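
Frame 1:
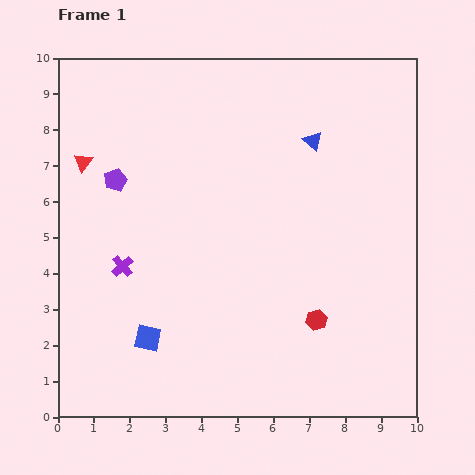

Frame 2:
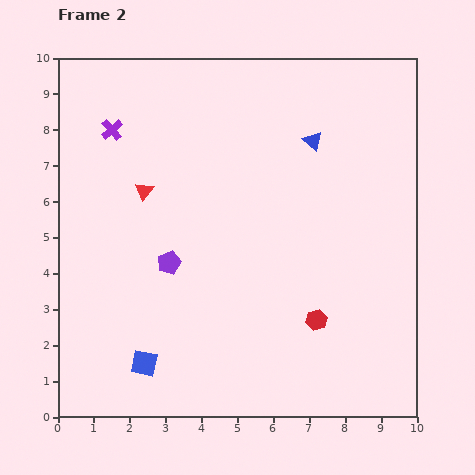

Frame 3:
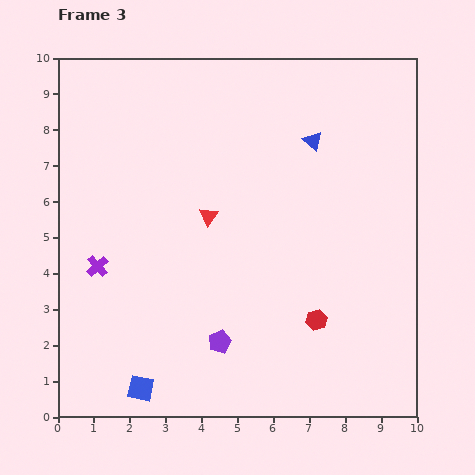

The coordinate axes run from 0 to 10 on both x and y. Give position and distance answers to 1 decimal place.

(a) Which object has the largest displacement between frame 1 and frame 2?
the purple cross

(moved 3.8; next 2.7)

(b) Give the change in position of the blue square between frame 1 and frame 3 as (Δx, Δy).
(-0.2, -1.4)

The blue square was at (2.5, 2.2) in frame 1 and (2.3, 0.8) in frame 3.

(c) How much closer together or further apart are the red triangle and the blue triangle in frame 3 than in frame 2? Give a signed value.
-1.3

Distance in frame 2: 4.9. Distance in frame 3: 3.6.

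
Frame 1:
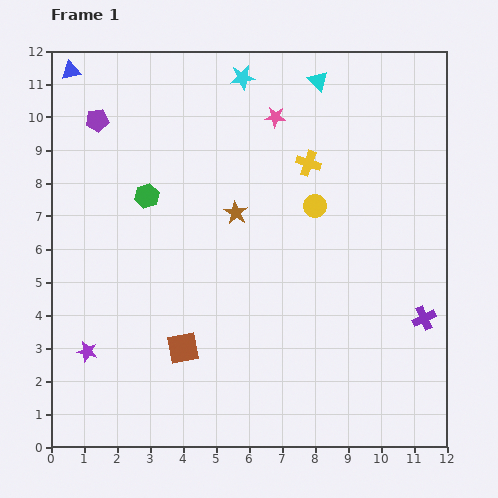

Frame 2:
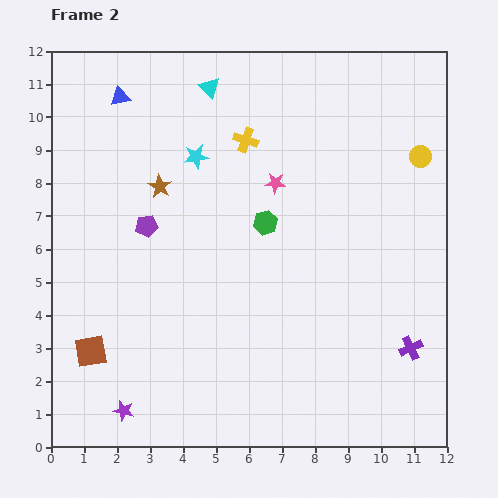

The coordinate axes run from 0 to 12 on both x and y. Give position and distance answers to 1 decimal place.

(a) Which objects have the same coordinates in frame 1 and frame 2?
none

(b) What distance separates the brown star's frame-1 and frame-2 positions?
2.4

The brown star moved from (5.6, 7.1) to (3.3, 7.9), a distance of √(2.3² + 0.8²) ≈ 2.4.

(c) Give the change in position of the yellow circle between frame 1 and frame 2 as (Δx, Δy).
(3.2, 1.5)

The yellow circle was at (8.0, 7.3) in frame 1 and (11.2, 8.8) in frame 2.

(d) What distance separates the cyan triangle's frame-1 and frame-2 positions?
3.3

The cyan triangle moved from (8.1, 11.1) to (4.8, 10.9), a distance of √(3.3² + 0.2²) ≈ 3.3.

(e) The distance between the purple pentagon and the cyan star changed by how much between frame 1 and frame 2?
-2.0

Distance in frame 1: 4.6. Distance in frame 2: 2.6.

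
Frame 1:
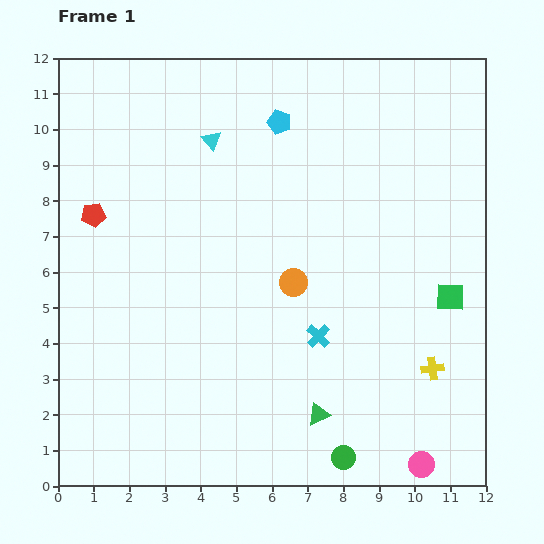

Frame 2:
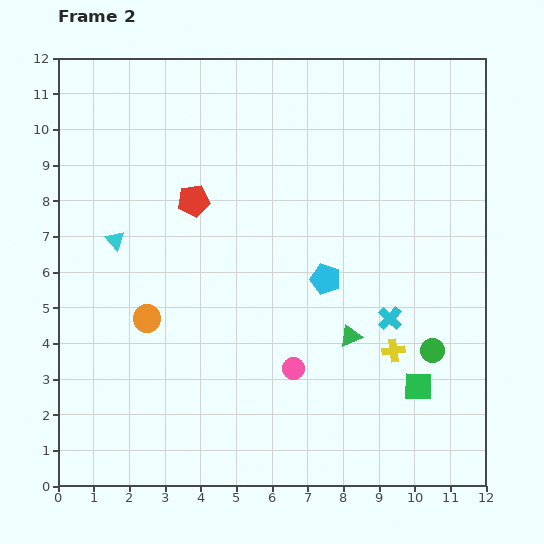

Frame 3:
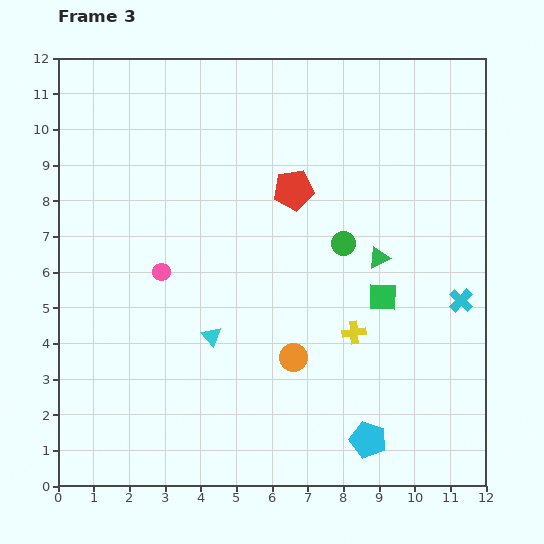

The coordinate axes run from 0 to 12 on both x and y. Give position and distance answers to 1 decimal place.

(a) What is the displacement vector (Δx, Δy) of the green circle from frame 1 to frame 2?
(2.5, 3.0)

The green circle was at (8.0, 0.8) in frame 1 and (10.5, 3.8) in frame 2.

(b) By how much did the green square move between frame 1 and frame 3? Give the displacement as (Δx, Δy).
(-1.9, 0.0)

The green square was at (11.0, 5.3) in frame 1 and (9.1, 5.3) in frame 3.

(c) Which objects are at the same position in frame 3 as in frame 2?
none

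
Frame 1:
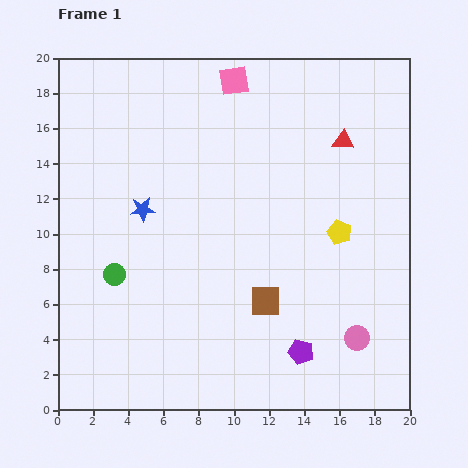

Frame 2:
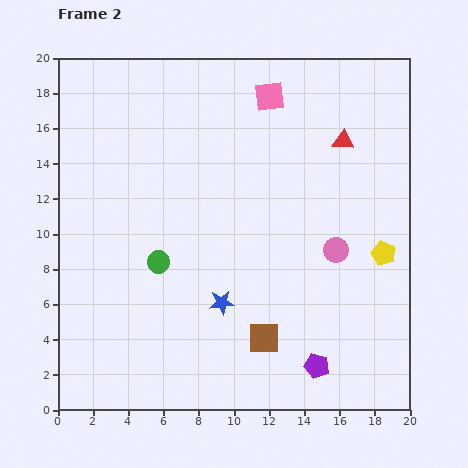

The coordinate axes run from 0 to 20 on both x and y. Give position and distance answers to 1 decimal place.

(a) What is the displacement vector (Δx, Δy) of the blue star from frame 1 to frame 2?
(4.5, -5.3)

The blue star was at (4.8, 11.4) in frame 1 and (9.3, 6.1) in frame 2.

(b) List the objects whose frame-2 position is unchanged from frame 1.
the red triangle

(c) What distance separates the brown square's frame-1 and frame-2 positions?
2.1

The brown square moved from (11.8, 6.2) to (11.7, 4.1), a distance of √(0.1² + 2.1²) ≈ 2.1.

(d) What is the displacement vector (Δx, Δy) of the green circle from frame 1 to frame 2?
(2.5, 0.7)

The green circle was at (3.2, 7.7) in frame 1 and (5.7, 8.4) in frame 2.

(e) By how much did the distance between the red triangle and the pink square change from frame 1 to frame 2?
-2.2

Distance in frame 1: 7.1. Distance in frame 2: 4.9.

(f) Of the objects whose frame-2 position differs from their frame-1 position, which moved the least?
the purple pentagon

(moved 1.2)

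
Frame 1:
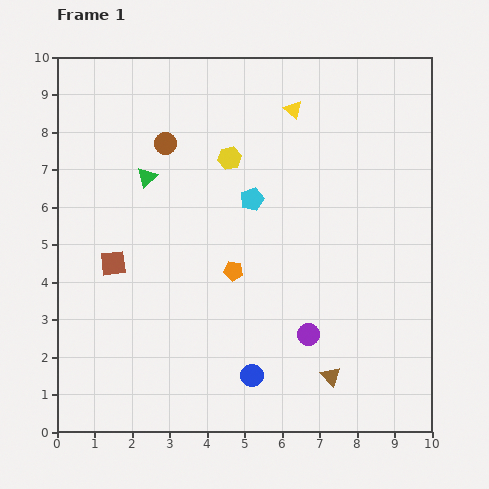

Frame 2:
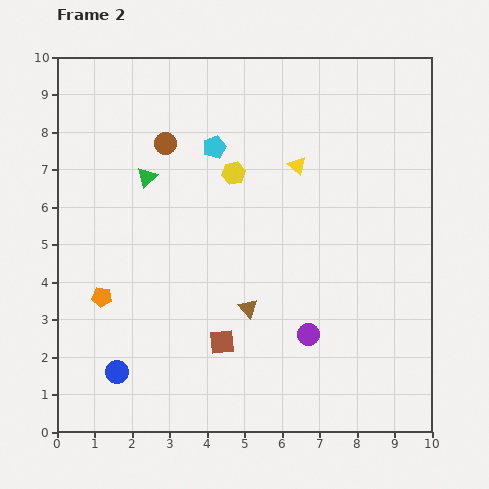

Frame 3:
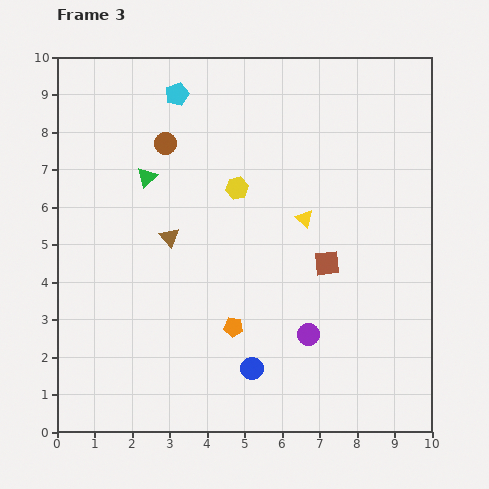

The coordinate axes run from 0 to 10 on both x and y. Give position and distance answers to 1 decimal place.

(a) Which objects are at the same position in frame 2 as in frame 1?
the purple circle, the brown circle, the green triangle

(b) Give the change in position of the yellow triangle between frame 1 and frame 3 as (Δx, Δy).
(0.3, -2.9)

The yellow triangle was at (6.3, 8.6) in frame 1 and (6.6, 5.7) in frame 3.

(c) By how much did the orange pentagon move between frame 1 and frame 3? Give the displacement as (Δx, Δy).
(0.0, -1.5)

The orange pentagon was at (4.7, 4.3) in frame 1 and (4.7, 2.8) in frame 3.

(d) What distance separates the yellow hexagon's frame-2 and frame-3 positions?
0.4

The yellow hexagon moved from (4.7, 6.9) to (4.8, 6.5), a distance of √(0.1² + 0.4²) ≈ 0.4.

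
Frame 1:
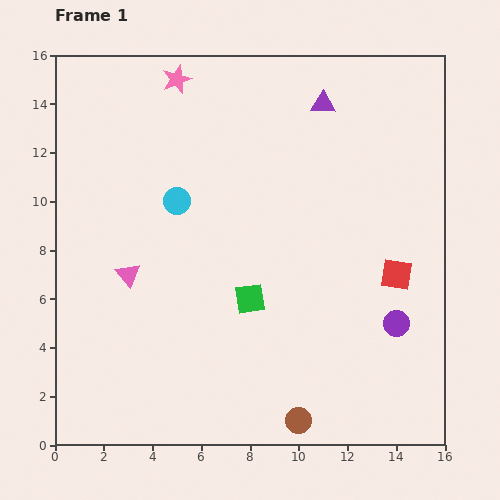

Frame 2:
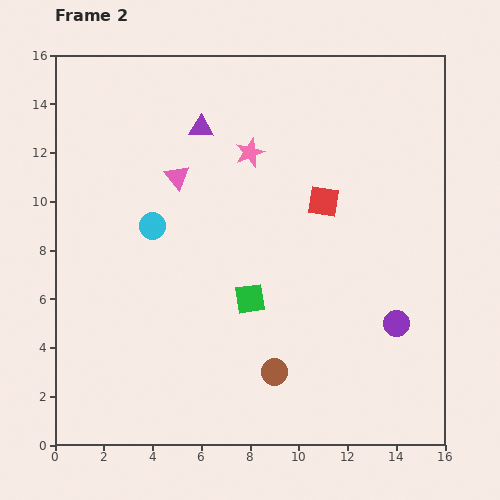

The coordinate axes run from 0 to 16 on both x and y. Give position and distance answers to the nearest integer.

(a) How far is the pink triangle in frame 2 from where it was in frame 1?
4

The pink triangle moved from (3, 7) to (5, 11), a distance of √(2² + 4²) ≈ 4.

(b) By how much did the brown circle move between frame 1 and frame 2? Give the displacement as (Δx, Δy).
(-1, 2)

The brown circle was at (10, 1) in frame 1 and (9, 3) in frame 2.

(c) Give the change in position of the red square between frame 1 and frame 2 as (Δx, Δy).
(-3, 3)

The red square was at (14, 7) in frame 1 and (11, 10) in frame 2.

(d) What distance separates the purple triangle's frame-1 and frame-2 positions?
5

The purple triangle moved from (11, 14) to (6, 13), a distance of √(5² + 1²) ≈ 5.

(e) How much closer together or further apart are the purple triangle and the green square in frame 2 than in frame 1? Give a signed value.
-2

Distance in frame 1: 9. Distance in frame 2: 7.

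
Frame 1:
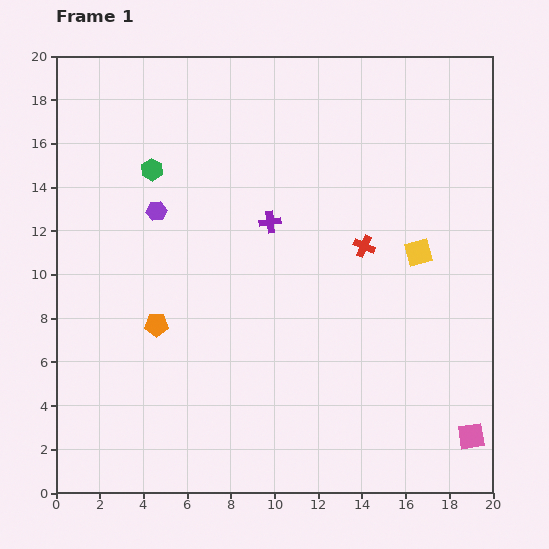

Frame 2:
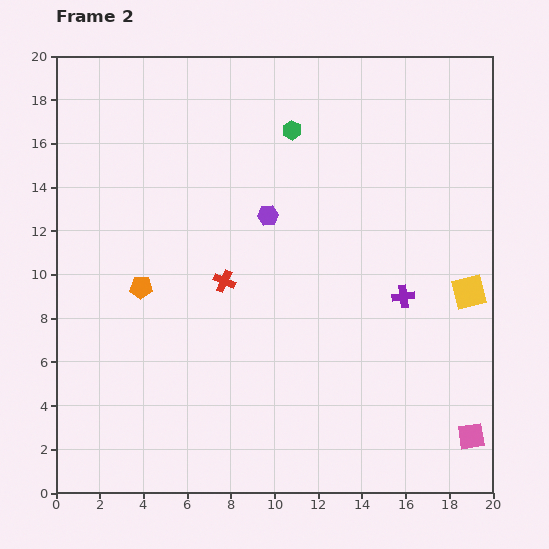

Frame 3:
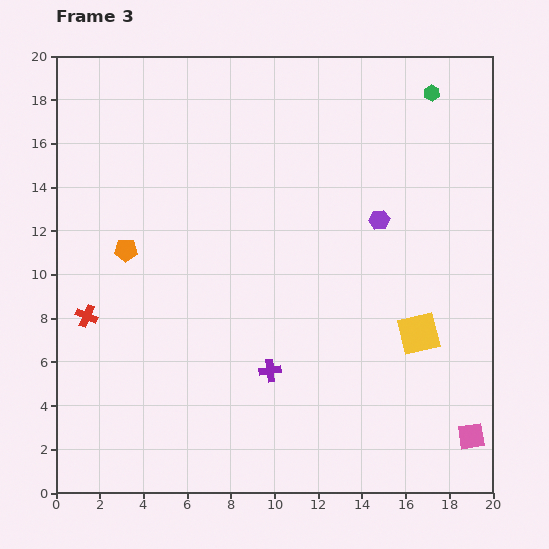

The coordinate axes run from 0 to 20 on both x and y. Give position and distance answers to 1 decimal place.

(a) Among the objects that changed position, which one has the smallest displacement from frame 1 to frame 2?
the orange pentagon

(moved 1.8)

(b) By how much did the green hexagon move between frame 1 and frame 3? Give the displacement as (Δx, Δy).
(12.8, 3.5)

The green hexagon was at (4.4, 14.8) in frame 1 and (17.2, 18.3) in frame 3.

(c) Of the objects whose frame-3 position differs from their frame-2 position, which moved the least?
the orange pentagon

(moved 1.8)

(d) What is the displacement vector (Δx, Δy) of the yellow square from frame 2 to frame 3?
(-2.3, -1.9)

The yellow square was at (18.9, 9.2) in frame 2 and (16.6, 7.3) in frame 3.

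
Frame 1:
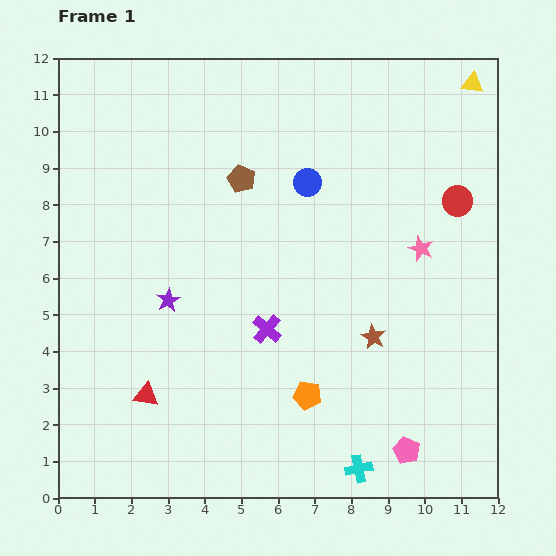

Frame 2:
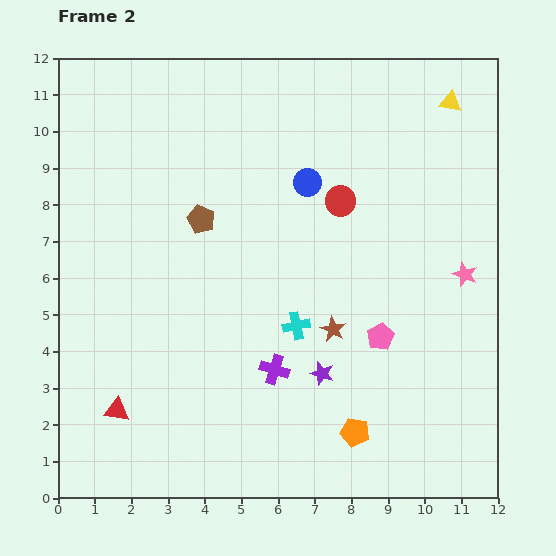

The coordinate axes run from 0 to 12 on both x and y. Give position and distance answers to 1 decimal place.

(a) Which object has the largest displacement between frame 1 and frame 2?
the purple star

(moved 4.7; next 4.3)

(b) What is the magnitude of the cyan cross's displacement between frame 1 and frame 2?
4.3

The cyan cross moved from (8.2, 0.8) to (6.5, 4.7), a distance of √(1.7² + 3.9²) ≈ 4.3.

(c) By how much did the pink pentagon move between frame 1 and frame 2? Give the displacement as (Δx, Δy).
(-0.7, 3.1)

The pink pentagon was at (9.5, 1.3) in frame 1 and (8.8, 4.4) in frame 2.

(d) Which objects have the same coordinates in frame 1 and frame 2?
the blue circle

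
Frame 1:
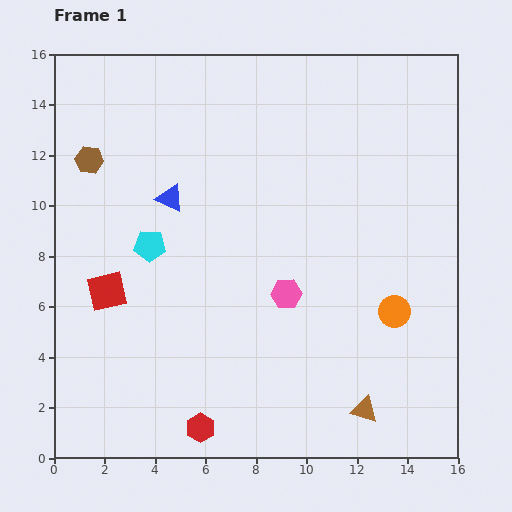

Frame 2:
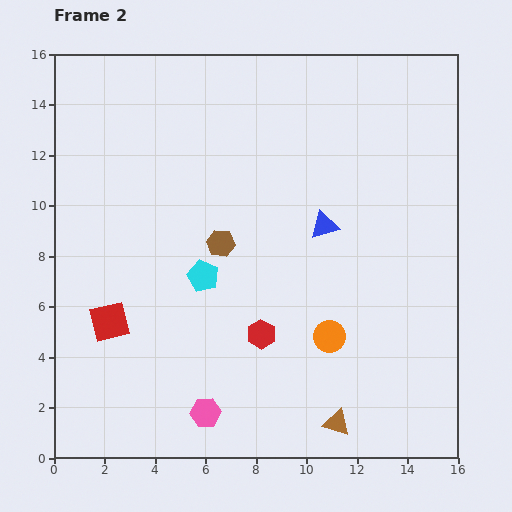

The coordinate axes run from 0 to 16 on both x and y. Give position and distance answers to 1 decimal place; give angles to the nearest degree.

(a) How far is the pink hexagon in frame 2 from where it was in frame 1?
5.7

The pink hexagon moved from (9.2, 6.5) to (6.0, 1.8), a distance of √(3.2² + 4.7²) ≈ 5.7.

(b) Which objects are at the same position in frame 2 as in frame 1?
none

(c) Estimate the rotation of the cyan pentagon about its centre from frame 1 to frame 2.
20° clockwise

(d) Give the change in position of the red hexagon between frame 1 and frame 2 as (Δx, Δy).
(2.4, 3.7)

The red hexagon was at (5.8, 1.2) in frame 1 and (8.2, 4.9) in frame 2.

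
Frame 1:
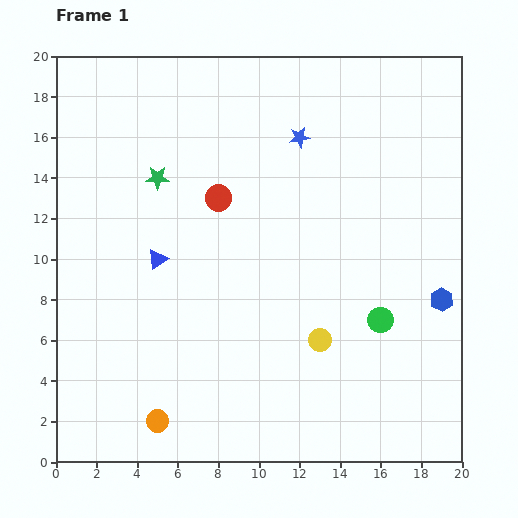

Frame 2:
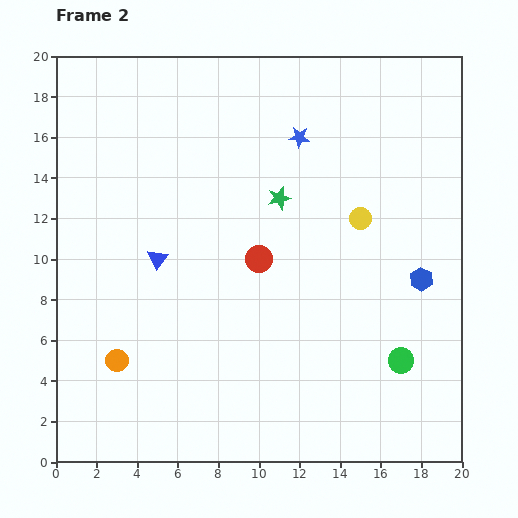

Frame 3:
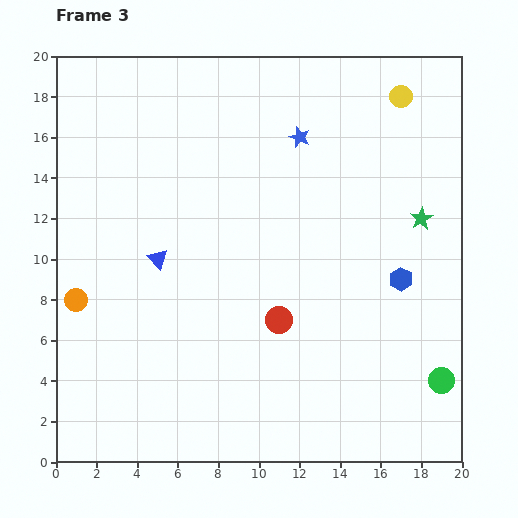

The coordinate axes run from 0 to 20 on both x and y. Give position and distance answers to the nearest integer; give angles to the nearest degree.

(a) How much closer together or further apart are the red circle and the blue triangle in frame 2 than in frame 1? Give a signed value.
+1

Distance in frame 1: 4. Distance in frame 2: 5.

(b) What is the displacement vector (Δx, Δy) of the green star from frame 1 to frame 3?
(13, -2)

The green star was at (5, 14) in frame 1 and (18, 12) in frame 3.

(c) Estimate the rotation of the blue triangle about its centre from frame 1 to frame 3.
41° counter-clockwise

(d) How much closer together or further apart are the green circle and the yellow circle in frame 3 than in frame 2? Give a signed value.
+7

Distance in frame 2: 7. Distance in frame 3: 14.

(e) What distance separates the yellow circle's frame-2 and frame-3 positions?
6

The yellow circle moved from (15, 12) to (17, 18), a distance of √(2² + 6²) ≈ 6.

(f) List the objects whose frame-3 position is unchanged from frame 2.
the blue star, the blue triangle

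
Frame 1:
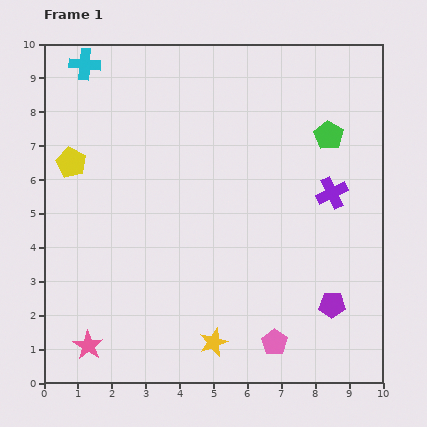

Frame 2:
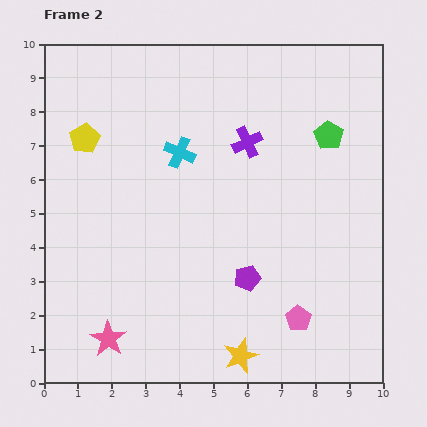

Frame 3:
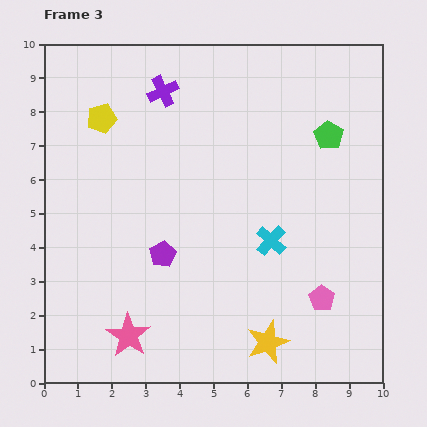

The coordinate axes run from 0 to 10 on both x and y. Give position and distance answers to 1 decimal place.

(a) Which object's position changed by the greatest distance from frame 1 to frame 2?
the cyan cross

(moved 3.8; next 2.9)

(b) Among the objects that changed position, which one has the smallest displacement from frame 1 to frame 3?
the pink star

(moved 1.2)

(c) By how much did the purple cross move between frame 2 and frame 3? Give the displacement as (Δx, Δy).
(-2.5, 1.5)

The purple cross was at (6.0, 7.1) in frame 2 and (3.5, 8.6) in frame 3.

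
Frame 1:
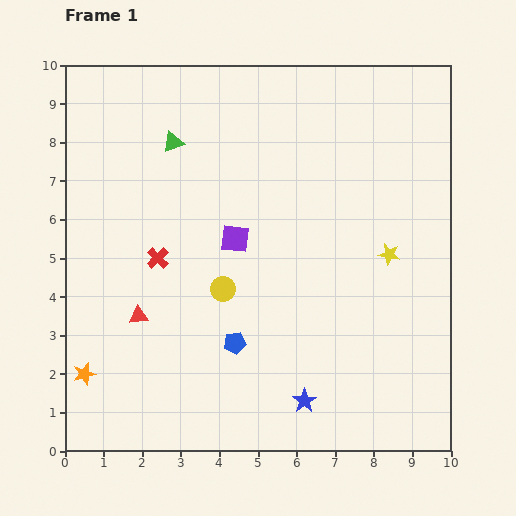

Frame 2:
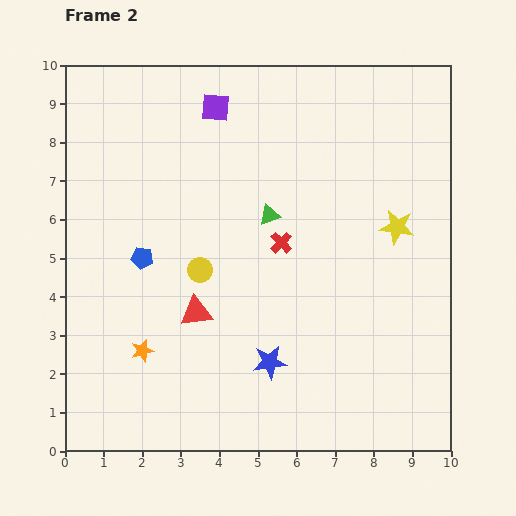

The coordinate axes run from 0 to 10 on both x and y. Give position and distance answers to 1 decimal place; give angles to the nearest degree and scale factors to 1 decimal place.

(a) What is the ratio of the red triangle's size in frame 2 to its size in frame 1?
1.7×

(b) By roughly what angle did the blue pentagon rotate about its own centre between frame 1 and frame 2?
17° clockwise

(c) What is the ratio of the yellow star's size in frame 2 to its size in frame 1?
1.7×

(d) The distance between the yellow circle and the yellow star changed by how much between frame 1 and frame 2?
+0.8

Distance in frame 1: 4.4. Distance in frame 2: 5.2.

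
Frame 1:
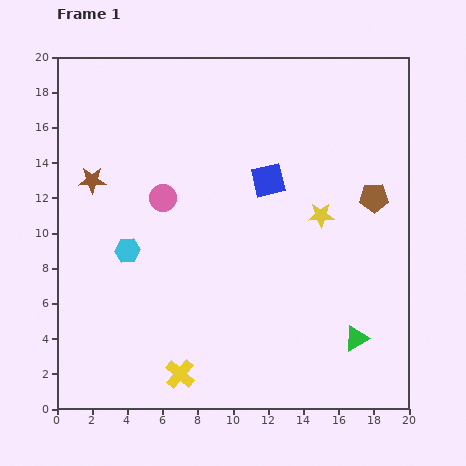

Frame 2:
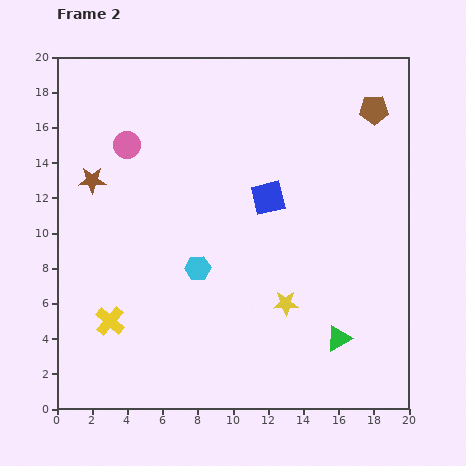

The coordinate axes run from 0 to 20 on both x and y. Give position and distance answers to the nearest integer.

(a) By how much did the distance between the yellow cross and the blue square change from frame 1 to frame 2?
-1

Distance in frame 1: 12. Distance in frame 2: 11.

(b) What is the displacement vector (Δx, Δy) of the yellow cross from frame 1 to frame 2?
(-4, 3)

The yellow cross was at (7, 2) in frame 1 and (3, 5) in frame 2.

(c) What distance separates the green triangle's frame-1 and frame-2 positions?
1

The green triangle moved from (17, 4) to (16, 4), a distance of √(1² + 0²) ≈ 1.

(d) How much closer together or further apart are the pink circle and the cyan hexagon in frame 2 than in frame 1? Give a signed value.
+4

Distance in frame 1: 4. Distance in frame 2: 8.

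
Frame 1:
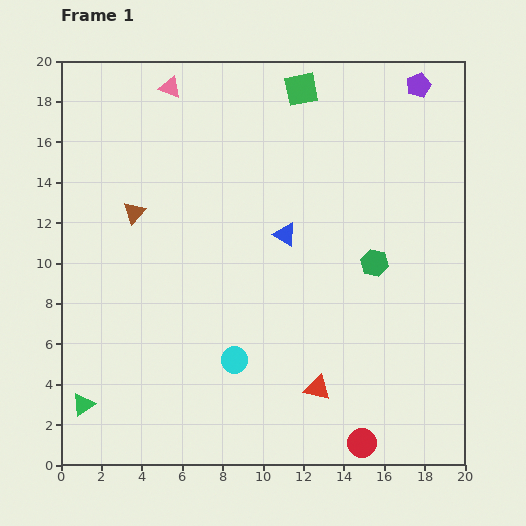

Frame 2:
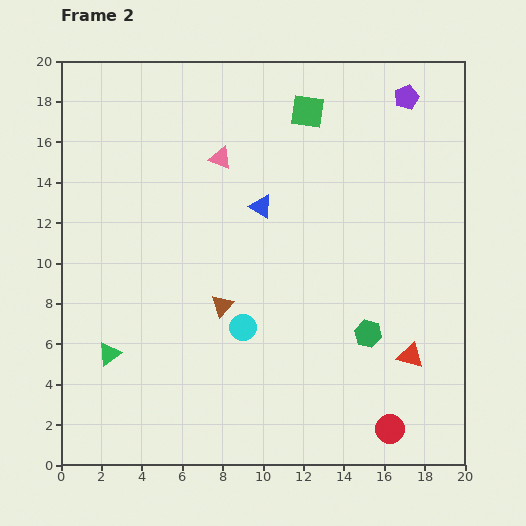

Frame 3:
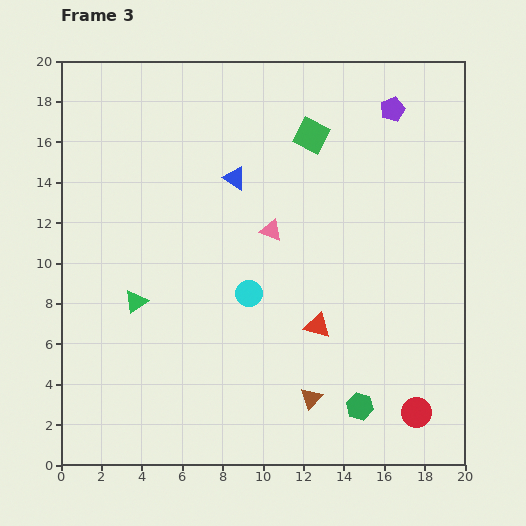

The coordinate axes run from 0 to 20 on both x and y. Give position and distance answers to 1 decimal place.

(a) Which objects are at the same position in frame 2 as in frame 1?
none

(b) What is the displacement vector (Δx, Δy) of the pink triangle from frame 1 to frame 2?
(2.5, -3.5)

The pink triangle was at (5.4, 18.7) in frame 1 and (7.9, 15.2) in frame 2.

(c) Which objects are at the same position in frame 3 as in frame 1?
none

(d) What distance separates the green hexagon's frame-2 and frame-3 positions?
3.6

The green hexagon moved from (15.2, 6.5) to (14.8, 2.9), a distance of √(0.4² + 3.6²) ≈ 3.6.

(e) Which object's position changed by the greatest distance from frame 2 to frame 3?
the brown triangle

(moved 6.4; next 4.8)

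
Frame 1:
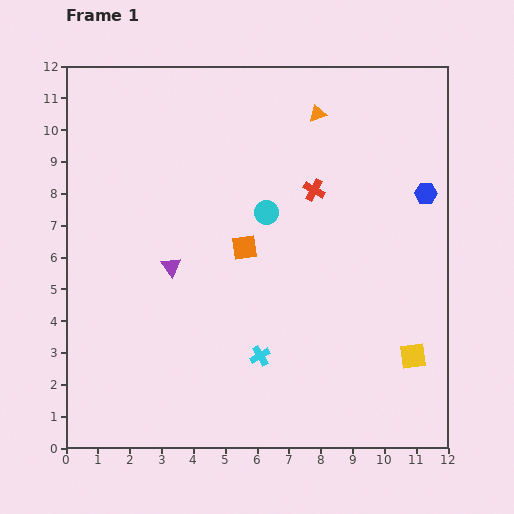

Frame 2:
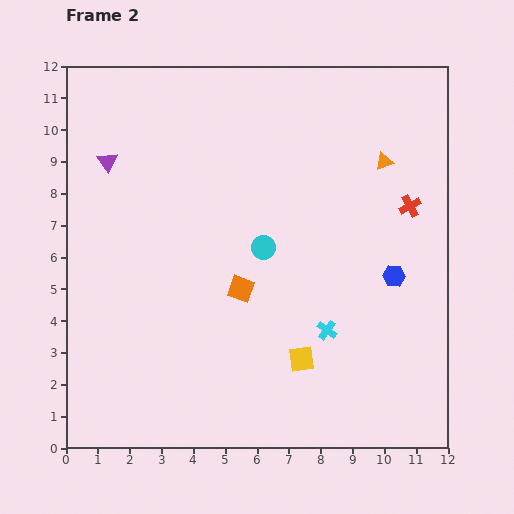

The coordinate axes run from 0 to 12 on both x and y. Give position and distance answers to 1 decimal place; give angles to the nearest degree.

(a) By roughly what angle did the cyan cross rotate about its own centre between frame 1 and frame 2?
22° counter-clockwise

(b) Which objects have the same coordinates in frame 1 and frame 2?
none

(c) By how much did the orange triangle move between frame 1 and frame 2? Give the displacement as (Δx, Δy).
(2.1, -1.5)

The orange triangle was at (7.9, 10.5) in frame 1 and (10.0, 9.0) in frame 2.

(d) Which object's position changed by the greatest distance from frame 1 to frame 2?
the purple triangle

(moved 3.9; next 3.5)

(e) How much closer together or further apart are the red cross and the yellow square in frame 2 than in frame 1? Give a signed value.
-0.2

Distance in frame 1: 6.1. Distance in frame 2: 5.9.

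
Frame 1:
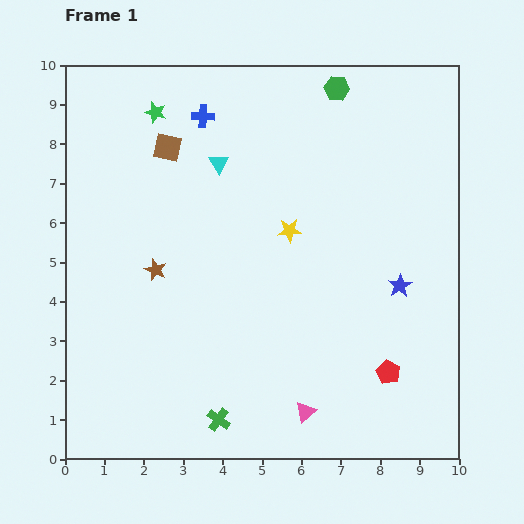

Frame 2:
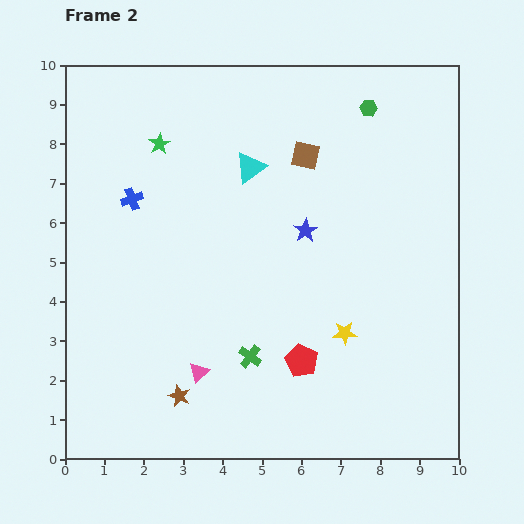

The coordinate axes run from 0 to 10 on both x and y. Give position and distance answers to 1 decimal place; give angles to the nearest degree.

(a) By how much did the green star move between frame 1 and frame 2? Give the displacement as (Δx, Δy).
(0.1, -0.8)

The green star was at (2.3, 8.8) in frame 1 and (2.4, 8.0) in frame 2.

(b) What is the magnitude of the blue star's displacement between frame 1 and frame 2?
2.8

The blue star moved from (8.5, 4.4) to (6.1, 5.8), a distance of √(2.4² + 1.4²) ≈ 2.8.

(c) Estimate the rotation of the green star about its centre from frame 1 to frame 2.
26° clockwise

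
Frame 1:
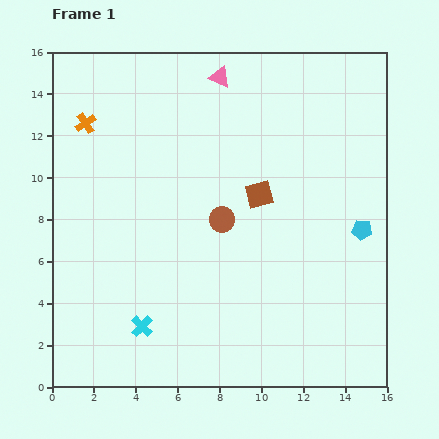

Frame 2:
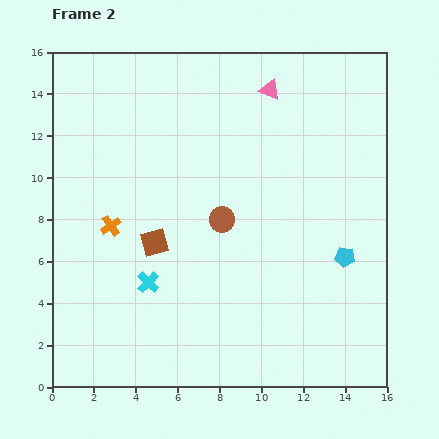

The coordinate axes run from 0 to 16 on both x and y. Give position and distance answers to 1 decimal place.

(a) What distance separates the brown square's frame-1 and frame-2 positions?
5.5

The brown square moved from (9.9, 9.2) to (4.9, 6.9), a distance of √(5.0² + 2.3²) ≈ 5.5.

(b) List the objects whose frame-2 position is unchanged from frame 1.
the brown circle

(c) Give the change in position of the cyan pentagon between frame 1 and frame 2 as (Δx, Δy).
(-0.8, -1.3)

The cyan pentagon was at (14.8, 7.5) in frame 1 and (14.0, 6.2) in frame 2.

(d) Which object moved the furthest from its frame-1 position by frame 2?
the brown square

(moved 5.5; next 5.0)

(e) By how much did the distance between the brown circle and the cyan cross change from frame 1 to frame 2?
-1.8

Distance in frame 1: 6.4. Distance in frame 2: 4.6.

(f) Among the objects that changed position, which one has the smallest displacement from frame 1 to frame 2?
the cyan pentagon

(moved 1.5)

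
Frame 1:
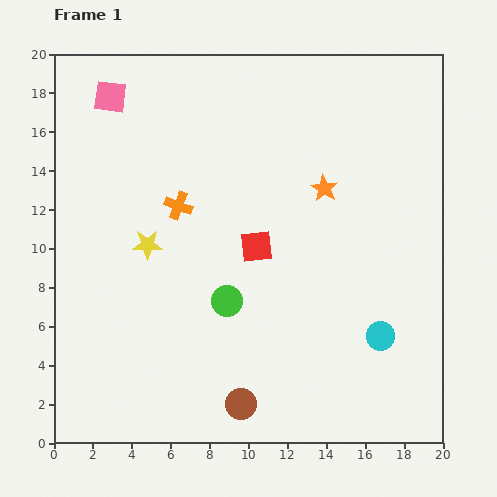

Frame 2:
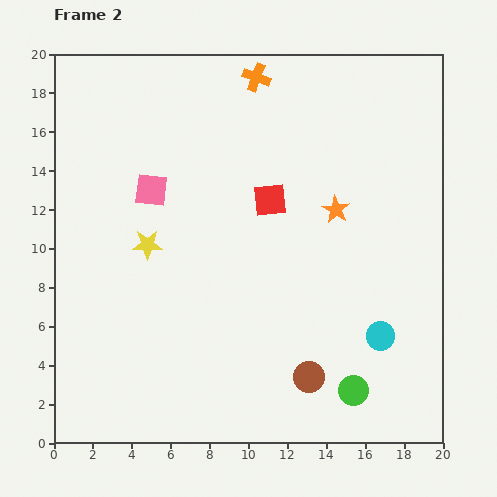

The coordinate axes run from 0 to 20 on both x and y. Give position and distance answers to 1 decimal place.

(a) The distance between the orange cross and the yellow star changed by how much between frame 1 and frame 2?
+7.7

Distance in frame 1: 2.6. Distance in frame 2: 10.3.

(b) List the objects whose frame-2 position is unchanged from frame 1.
the cyan circle, the yellow star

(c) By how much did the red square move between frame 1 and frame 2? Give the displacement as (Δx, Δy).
(0.7, 2.4)

The red square was at (10.4, 10.1) in frame 1 and (11.1, 12.5) in frame 2.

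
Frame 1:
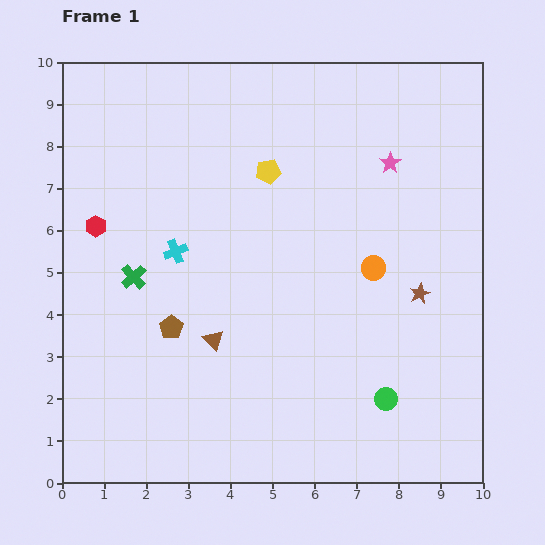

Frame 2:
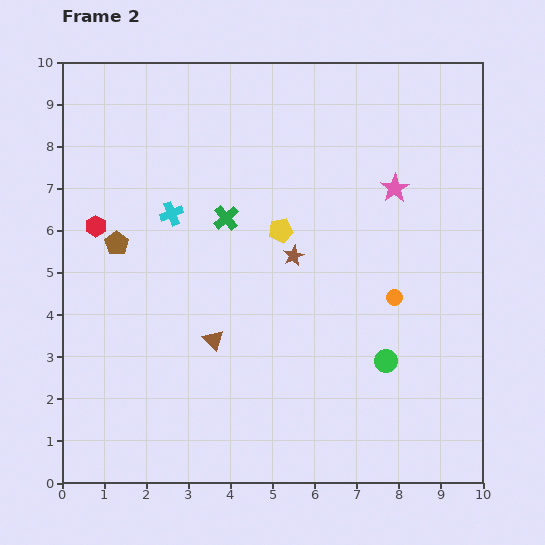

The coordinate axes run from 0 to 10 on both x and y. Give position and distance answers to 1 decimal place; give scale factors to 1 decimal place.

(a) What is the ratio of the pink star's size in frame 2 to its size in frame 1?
1.3×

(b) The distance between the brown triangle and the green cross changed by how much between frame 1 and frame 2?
+0.5

Distance in frame 1: 2.4. Distance in frame 2: 2.9.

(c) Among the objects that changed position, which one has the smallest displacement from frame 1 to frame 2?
the pink star

(moved 0.6)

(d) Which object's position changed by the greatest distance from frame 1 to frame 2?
the brown star

(moved 3.1; next 2.6)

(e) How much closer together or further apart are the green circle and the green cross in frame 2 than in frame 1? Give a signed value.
-1.6

Distance in frame 1: 6.7. Distance in frame 2: 5.1.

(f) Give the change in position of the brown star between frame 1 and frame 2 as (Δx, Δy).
(-3.0, 0.9)

The brown star was at (8.5, 4.5) in frame 1 and (5.5, 5.4) in frame 2.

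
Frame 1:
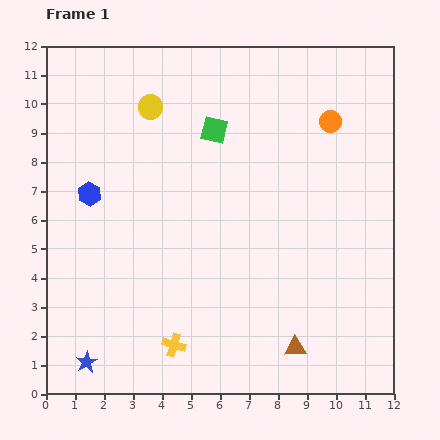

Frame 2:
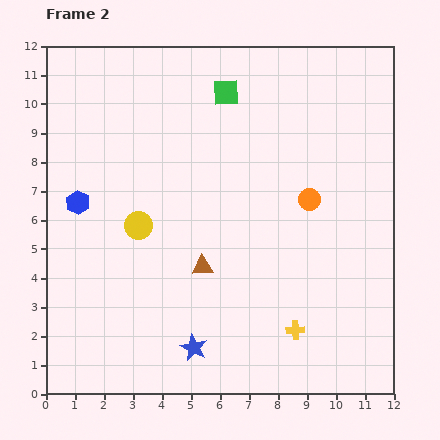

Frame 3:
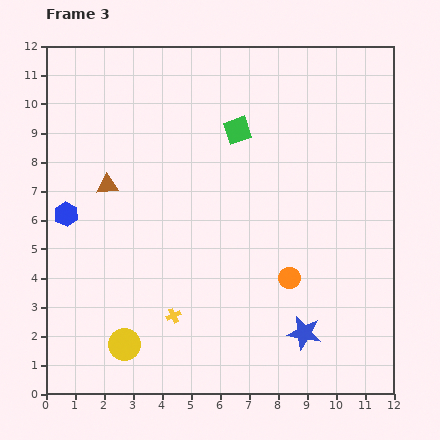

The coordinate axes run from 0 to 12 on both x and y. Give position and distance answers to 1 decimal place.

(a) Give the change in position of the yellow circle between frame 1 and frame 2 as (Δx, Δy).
(-0.4, -4.1)

The yellow circle was at (3.6, 9.9) in frame 1 and (3.2, 5.8) in frame 2.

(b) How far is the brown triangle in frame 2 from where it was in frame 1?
4.3

The brown triangle moved from (8.6, 1.6) to (5.4, 4.4), a distance of √(3.2² + 2.8²) ≈ 4.3.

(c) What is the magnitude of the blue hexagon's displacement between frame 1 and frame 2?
0.5

The blue hexagon moved from (1.5, 6.9) to (1.1, 6.6), a distance of √(0.4² + 0.3²) ≈ 0.5.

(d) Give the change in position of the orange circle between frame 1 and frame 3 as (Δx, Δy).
(-1.4, -5.4)

The orange circle was at (9.8, 9.4) in frame 1 and (8.4, 4.0) in frame 3.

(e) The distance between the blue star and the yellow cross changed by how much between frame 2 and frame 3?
+0.9

Distance in frame 2: 3.6. Distance in frame 3: 4.5.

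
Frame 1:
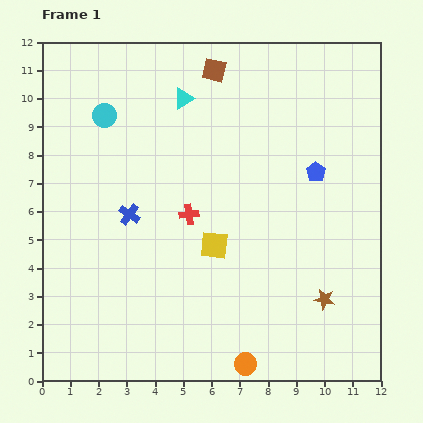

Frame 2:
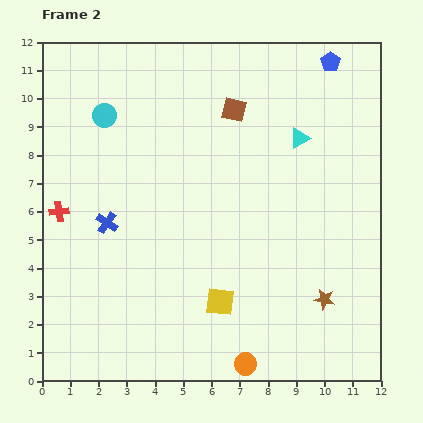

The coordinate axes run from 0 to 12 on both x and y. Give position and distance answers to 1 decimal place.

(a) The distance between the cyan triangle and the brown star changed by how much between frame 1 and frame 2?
-2.9

Distance in frame 1: 8.7. Distance in frame 2: 5.8.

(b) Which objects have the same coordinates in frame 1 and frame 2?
the cyan circle, the orange circle, the brown star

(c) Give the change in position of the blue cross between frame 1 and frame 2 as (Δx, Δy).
(-0.8, -0.3)

The blue cross was at (3.1, 5.9) in frame 1 and (2.3, 5.6) in frame 2.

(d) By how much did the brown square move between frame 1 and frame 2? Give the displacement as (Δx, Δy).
(0.7, -1.4)

The brown square was at (6.1, 11.0) in frame 1 and (6.8, 9.6) in frame 2.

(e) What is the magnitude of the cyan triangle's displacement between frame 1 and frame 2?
4.3

The cyan triangle moved from (5.0, 10.0) to (9.1, 8.6), a distance of √(4.1² + 1.4²) ≈ 4.3.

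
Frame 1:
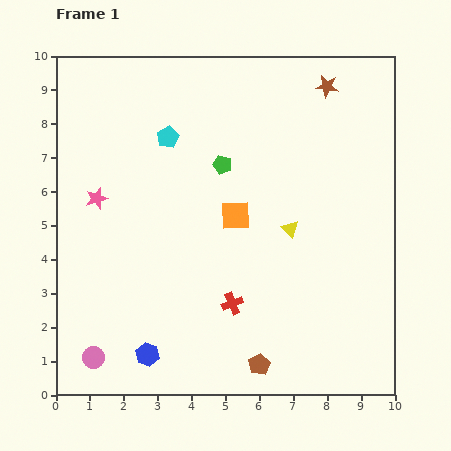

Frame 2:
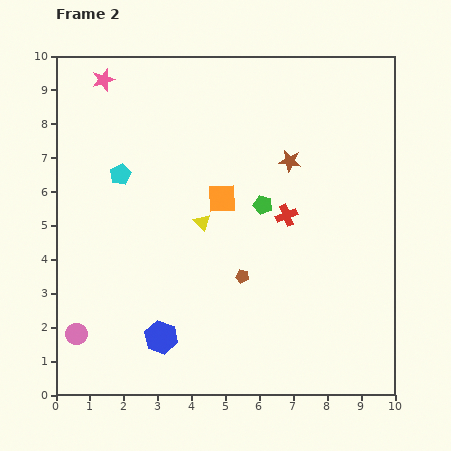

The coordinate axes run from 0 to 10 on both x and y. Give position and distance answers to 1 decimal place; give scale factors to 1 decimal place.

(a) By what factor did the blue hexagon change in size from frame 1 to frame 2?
1.4×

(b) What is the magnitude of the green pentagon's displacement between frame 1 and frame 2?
1.7

The green pentagon moved from (4.9, 6.8) to (6.1, 5.6), a distance of √(1.2² + 1.2²) ≈ 1.7.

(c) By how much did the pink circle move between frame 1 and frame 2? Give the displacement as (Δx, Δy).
(-0.5, 0.7)

The pink circle was at (1.1, 1.1) in frame 1 and (0.6, 1.8) in frame 2.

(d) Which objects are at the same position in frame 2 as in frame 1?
none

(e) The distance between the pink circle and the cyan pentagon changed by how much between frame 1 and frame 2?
-2.0

Distance in frame 1: 6.9. Distance in frame 2: 4.9.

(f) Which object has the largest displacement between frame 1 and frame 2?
the pink star

(moved 3.5; next 3.1)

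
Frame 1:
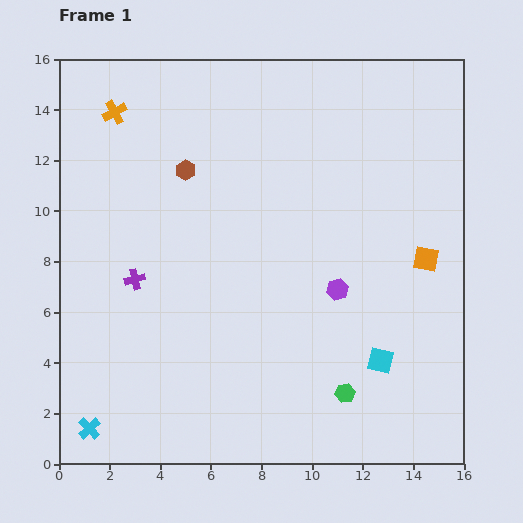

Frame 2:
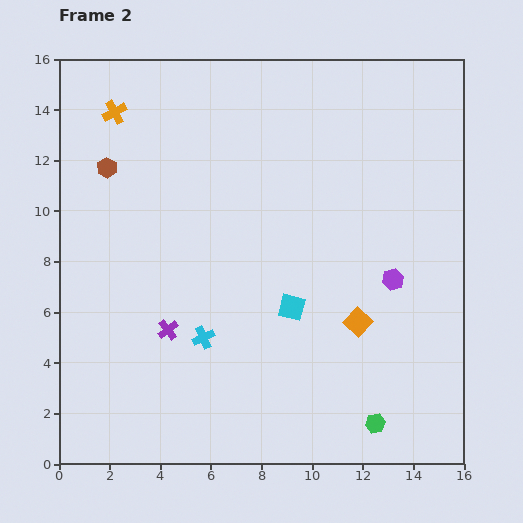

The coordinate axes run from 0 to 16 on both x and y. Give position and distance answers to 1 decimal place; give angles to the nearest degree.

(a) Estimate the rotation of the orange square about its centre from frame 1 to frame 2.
32° clockwise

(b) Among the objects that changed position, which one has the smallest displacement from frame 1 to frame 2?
the green hexagon

(moved 1.7)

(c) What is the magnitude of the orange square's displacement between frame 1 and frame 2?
3.7

The orange square moved from (14.5, 8.1) to (11.8, 5.6), a distance of √(2.7² + 2.5²) ≈ 3.7.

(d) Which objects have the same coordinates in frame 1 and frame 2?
the orange cross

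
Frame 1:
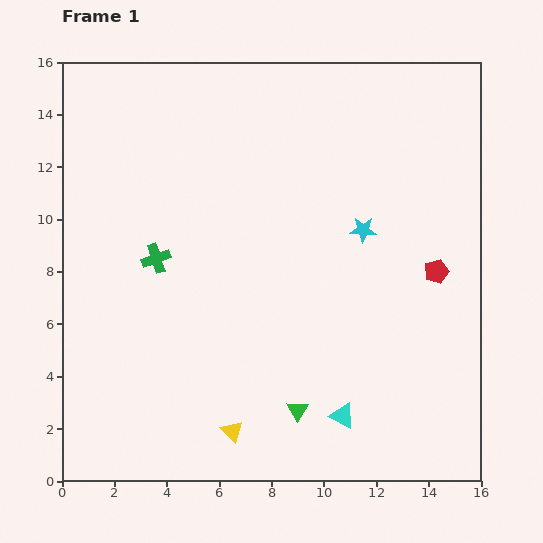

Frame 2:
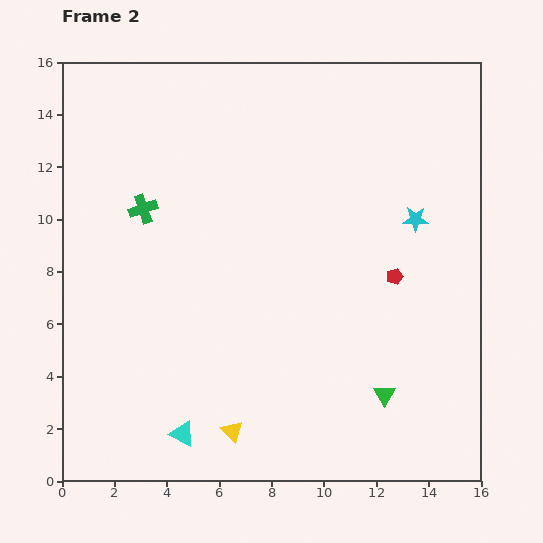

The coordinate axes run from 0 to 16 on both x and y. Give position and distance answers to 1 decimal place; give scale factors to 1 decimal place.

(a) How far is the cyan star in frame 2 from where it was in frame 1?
2.0

The cyan star moved from (11.5, 9.6) to (13.5, 10.0), a distance of √(2.0² + 0.4²) ≈ 2.0.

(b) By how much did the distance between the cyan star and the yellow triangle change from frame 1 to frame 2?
+1.5

Distance in frame 1: 9.2. Distance in frame 2: 10.7.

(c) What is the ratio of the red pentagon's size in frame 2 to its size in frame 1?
0.7×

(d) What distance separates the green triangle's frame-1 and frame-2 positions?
3.4

The green triangle moved from (9.0, 2.7) to (12.3, 3.3), a distance of √(3.3² + 0.6²) ≈ 3.4.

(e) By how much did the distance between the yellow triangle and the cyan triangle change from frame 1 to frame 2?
-2.3

Distance in frame 1: 4.2. Distance in frame 2: 1.9.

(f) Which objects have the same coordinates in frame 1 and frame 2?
the yellow triangle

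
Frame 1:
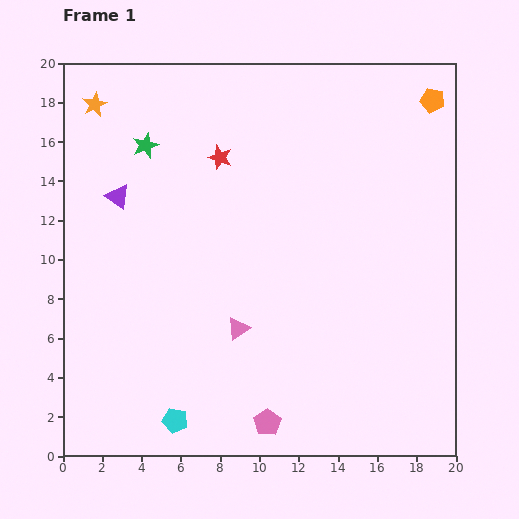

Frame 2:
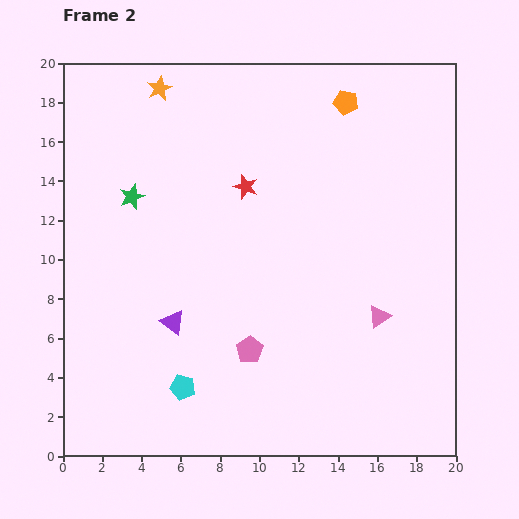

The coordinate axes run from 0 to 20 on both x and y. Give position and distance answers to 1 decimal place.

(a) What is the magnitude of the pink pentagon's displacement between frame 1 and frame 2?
3.8

The pink pentagon moved from (10.4, 1.7) to (9.5, 5.4), a distance of √(0.9² + 3.7²) ≈ 3.8.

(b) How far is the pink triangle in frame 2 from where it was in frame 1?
7.2

The pink triangle moved from (8.9, 6.5) to (16.1, 7.1), a distance of √(7.2² + 0.6²) ≈ 7.2.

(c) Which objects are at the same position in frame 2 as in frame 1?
none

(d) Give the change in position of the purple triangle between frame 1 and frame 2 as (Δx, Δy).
(2.8, -6.4)

The purple triangle was at (2.8, 13.2) in frame 1 and (5.6, 6.8) in frame 2.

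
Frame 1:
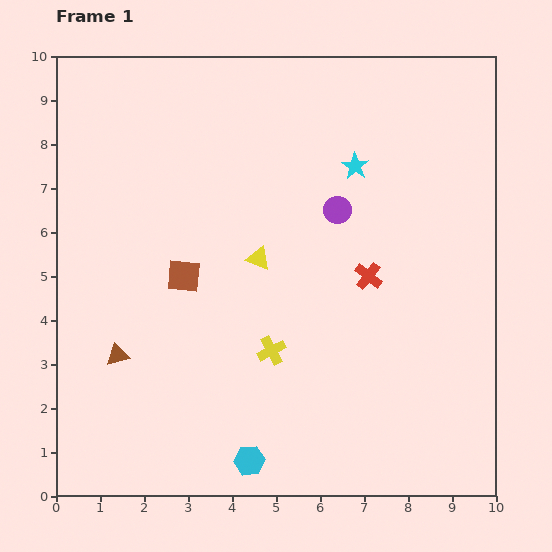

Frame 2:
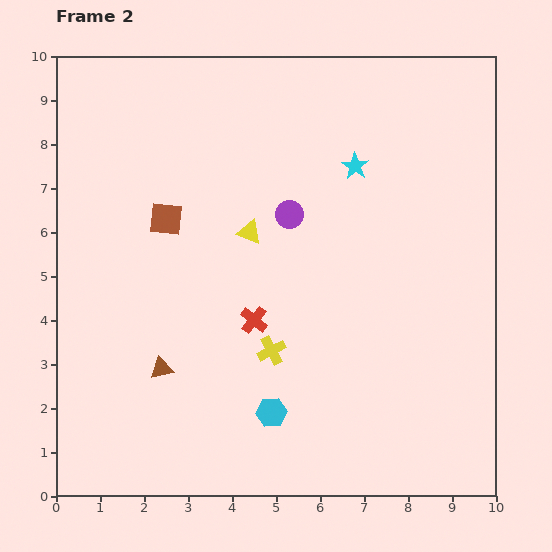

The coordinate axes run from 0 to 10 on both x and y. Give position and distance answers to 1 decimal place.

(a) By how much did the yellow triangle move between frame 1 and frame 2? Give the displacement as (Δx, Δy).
(-0.2, 0.6)

The yellow triangle was at (4.6, 5.4) in frame 1 and (4.4, 6.0) in frame 2.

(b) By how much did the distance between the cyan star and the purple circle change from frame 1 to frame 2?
+0.8

Distance in frame 1: 1.1. Distance in frame 2: 1.9.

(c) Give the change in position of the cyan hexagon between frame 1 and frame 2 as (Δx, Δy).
(0.5, 1.1)

The cyan hexagon was at (4.4, 0.8) in frame 1 and (4.9, 1.9) in frame 2.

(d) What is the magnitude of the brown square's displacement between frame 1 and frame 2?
1.4

The brown square moved from (2.9, 5.0) to (2.5, 6.3), a distance of √(0.4² + 1.3²) ≈ 1.4.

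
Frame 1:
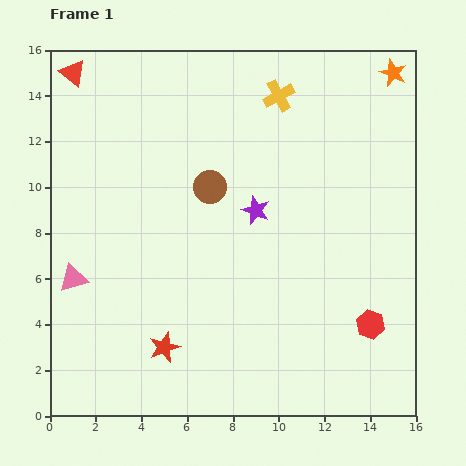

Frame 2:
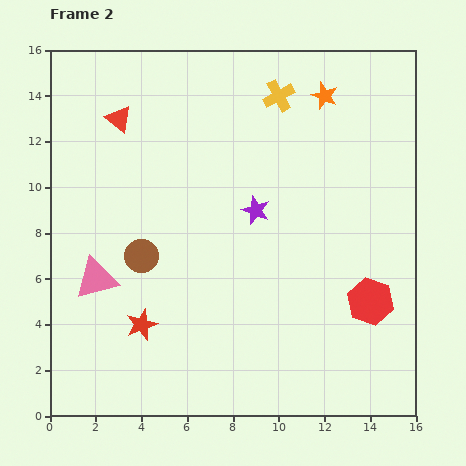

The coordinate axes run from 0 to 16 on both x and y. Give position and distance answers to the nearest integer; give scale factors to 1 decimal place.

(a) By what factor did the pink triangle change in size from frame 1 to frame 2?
1.5×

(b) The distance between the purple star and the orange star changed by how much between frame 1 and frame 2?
-2

Distance in frame 1: 8. Distance in frame 2: 6.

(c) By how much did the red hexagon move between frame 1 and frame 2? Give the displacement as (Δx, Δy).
(0, 1)

The red hexagon was at (14, 4) in frame 1 and (14, 5) in frame 2.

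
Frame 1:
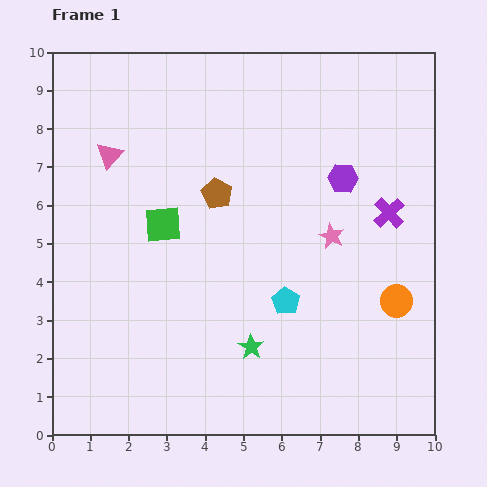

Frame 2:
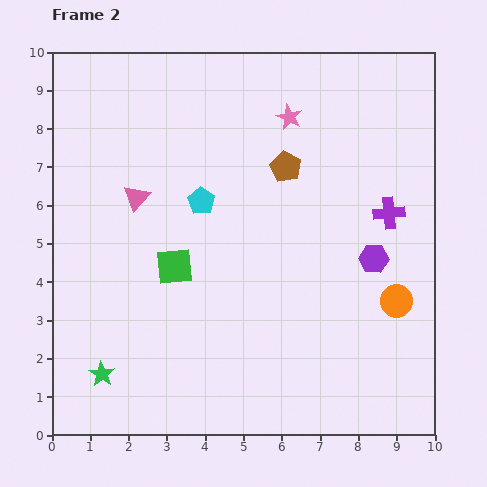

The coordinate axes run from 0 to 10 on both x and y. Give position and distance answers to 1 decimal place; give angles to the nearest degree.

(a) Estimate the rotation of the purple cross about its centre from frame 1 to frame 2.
37° clockwise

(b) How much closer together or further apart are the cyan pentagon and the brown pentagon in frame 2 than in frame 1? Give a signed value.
-0.9

Distance in frame 1: 3.3. Distance in frame 2: 2.4.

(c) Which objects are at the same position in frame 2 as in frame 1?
the purple cross, the orange circle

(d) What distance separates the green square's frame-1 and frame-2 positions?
1.1

The green square moved from (2.9, 5.5) to (3.2, 4.4), a distance of √(0.3² + 1.1²) ≈ 1.1.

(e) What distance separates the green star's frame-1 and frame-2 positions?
4.0

The green star moved from (5.2, 2.3) to (1.3, 1.6), a distance of √(3.9² + 0.7²) ≈ 4.0.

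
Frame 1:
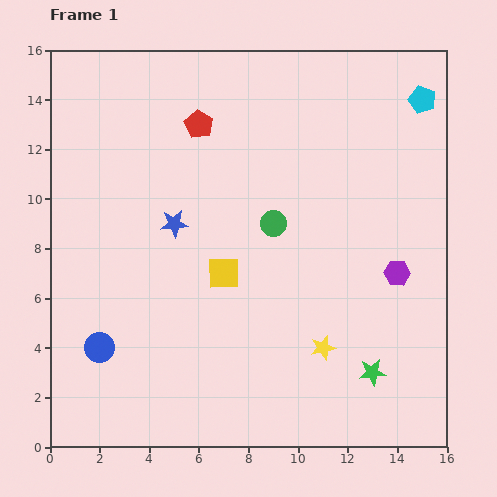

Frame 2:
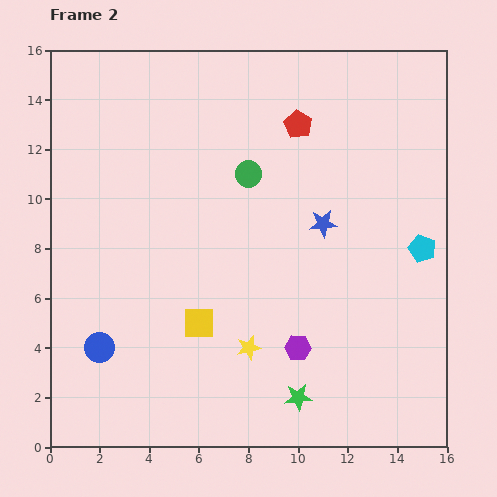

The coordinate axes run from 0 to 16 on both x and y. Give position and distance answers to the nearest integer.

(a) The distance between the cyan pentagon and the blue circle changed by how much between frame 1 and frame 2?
-2

Distance in frame 1: 16. Distance in frame 2: 14.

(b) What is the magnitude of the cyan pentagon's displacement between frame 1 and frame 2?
6

The cyan pentagon moved from (15, 14) to (15, 8), a distance of √(0² + 6²) ≈ 6.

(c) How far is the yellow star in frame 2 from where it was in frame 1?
3

The yellow star moved from (11, 4) to (8, 4), a distance of √(3² + 0²) ≈ 3.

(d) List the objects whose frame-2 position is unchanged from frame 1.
the blue circle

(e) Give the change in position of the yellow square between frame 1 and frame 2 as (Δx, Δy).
(-1, -2)

The yellow square was at (7, 7) in frame 1 and (6, 5) in frame 2.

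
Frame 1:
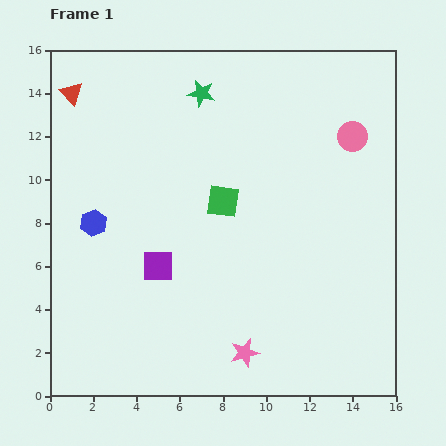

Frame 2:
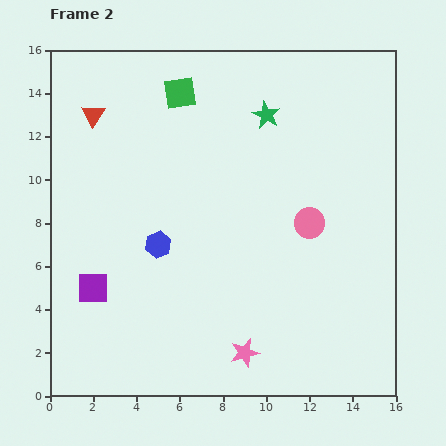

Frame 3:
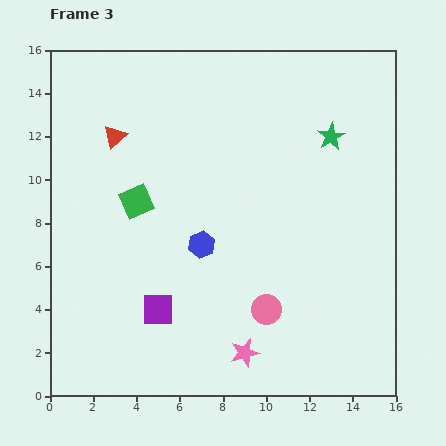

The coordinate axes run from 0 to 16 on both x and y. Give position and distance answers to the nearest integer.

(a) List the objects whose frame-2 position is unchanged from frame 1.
the pink star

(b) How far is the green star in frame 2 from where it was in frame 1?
3

The green star moved from (7, 14) to (10, 13), a distance of √(3² + 1²) ≈ 3.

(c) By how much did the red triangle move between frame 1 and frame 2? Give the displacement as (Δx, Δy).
(1, -1)

The red triangle was at (1, 14) in frame 1 and (2, 13) in frame 2.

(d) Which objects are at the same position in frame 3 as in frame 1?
the pink star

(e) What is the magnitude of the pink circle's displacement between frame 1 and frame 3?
9

The pink circle moved from (14, 12) to (10, 4), a distance of √(4² + 8²) ≈ 9.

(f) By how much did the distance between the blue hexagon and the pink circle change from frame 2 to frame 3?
-3

Distance in frame 2: 7. Distance in frame 3: 4.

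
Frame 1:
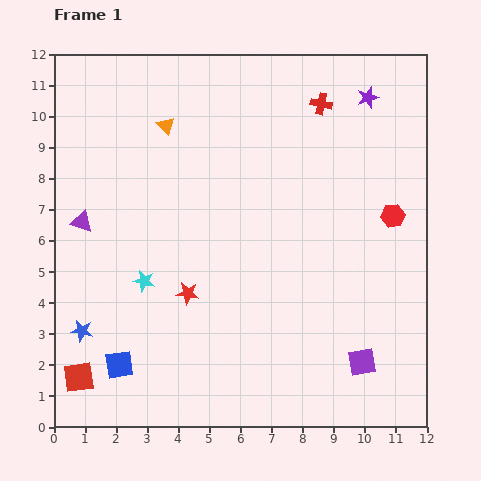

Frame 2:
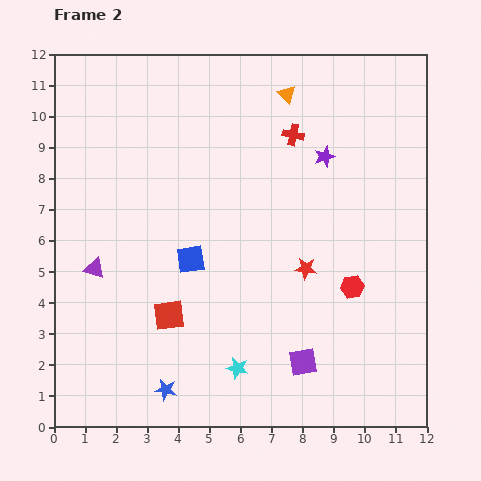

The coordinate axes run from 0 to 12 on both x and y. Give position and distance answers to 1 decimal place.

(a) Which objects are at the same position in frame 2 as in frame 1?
none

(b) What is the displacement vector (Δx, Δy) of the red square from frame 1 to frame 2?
(2.9, 2.0)

The red square was at (0.8, 1.6) in frame 1 and (3.7, 3.6) in frame 2.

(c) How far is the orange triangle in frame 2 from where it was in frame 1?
4.0

The orange triangle moved from (3.6, 9.7) to (7.5, 10.7), a distance of √(3.9² + 1.0²) ≈ 4.0.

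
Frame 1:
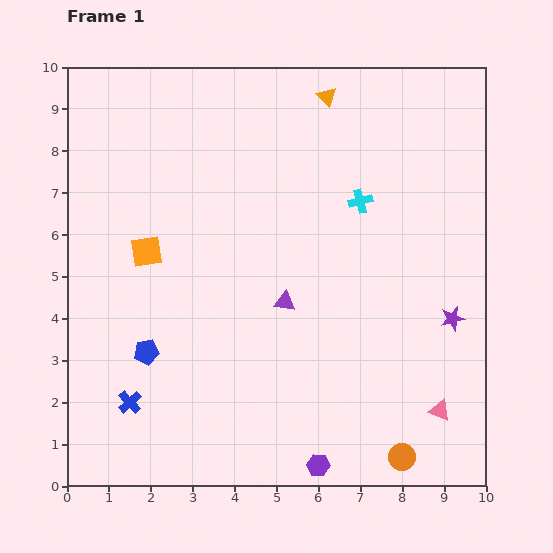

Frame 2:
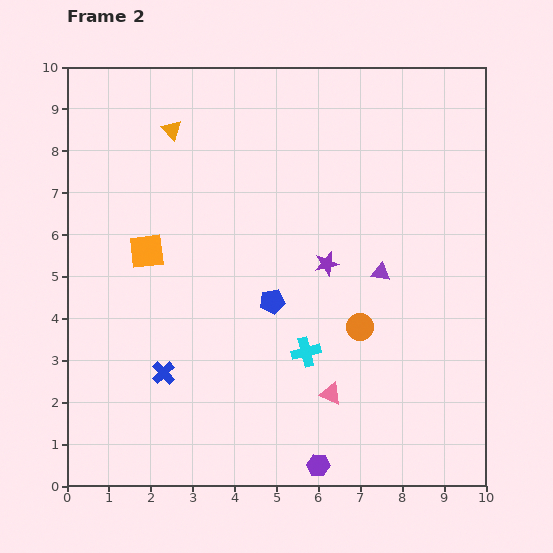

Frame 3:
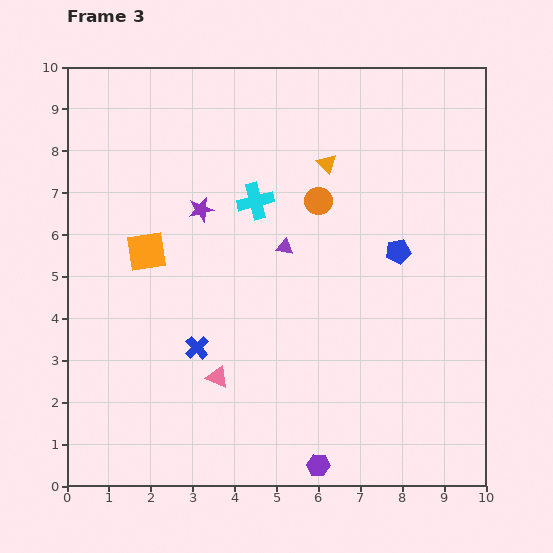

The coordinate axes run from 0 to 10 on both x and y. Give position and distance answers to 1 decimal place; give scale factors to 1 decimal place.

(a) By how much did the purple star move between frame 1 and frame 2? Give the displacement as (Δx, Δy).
(-3.0, 1.3)

The purple star was at (9.2, 4.0) in frame 1 and (6.2, 5.3) in frame 2.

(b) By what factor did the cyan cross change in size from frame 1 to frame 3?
1.5×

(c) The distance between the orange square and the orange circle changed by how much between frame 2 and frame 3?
-1.1

Distance in frame 2: 5.4. Distance in frame 3: 4.3.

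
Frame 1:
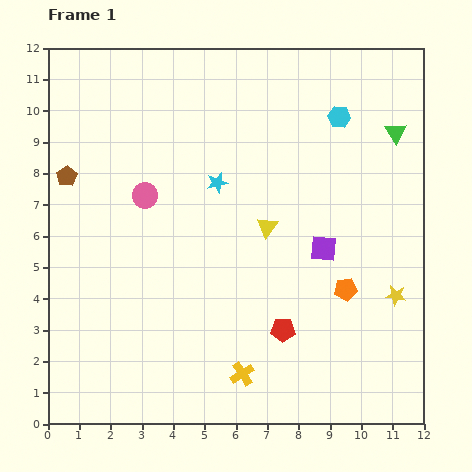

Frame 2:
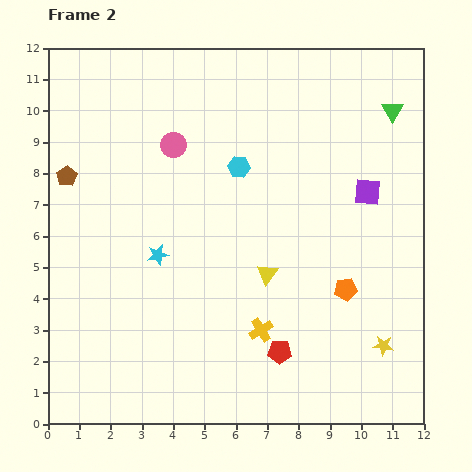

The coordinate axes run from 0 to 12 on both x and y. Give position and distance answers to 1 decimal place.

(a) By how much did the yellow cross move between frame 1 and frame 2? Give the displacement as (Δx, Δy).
(0.6, 1.4)

The yellow cross was at (6.2, 1.6) in frame 1 and (6.8, 3.0) in frame 2.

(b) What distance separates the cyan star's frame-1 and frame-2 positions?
3.0

The cyan star moved from (5.4, 7.7) to (3.5, 5.4), a distance of √(1.9² + 2.3²) ≈ 3.0.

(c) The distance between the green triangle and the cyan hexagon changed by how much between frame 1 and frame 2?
+3.3

Distance in frame 1: 1.9. Distance in frame 2: 5.2.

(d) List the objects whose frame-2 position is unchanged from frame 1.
the brown pentagon, the orange pentagon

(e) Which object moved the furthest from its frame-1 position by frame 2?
the cyan hexagon

(moved 3.6; next 3.0)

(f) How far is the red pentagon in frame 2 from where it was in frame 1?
0.7

The red pentagon moved from (7.5, 3.0) to (7.4, 2.3), a distance of √(0.1² + 0.7²) ≈ 0.7.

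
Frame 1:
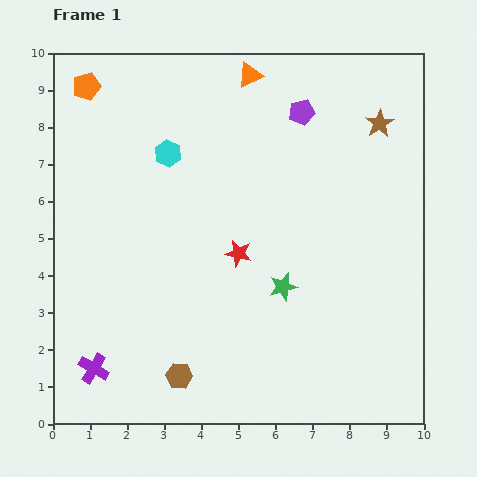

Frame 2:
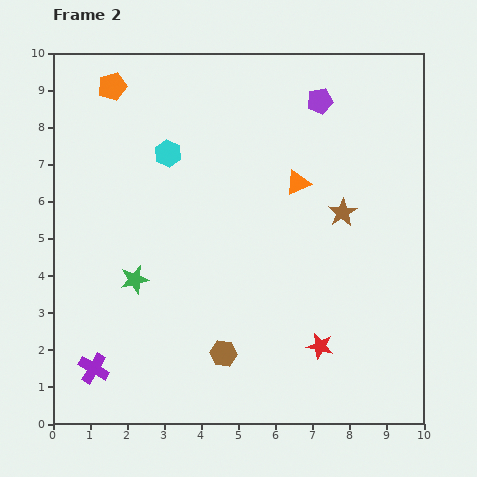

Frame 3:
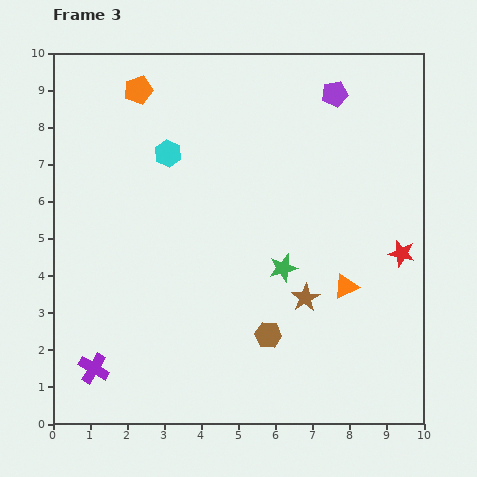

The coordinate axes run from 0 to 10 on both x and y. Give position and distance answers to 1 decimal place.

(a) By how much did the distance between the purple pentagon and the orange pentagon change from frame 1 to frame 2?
-0.2

Distance in frame 1: 5.8. Distance in frame 2: 5.6.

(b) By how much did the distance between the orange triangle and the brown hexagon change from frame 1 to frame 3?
-5.8

Distance in frame 1: 8.3. Distance in frame 3: 2.5.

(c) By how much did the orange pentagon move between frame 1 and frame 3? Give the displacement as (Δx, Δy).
(1.4, -0.1)

The orange pentagon was at (0.9, 9.1) in frame 1 and (2.3, 9.0) in frame 3.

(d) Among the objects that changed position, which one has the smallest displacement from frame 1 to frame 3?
the green star

(moved 0.5)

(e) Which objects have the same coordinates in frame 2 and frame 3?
the cyan hexagon, the purple cross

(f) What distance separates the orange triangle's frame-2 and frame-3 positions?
3.1

The orange triangle moved from (6.6, 6.5) to (7.9, 3.7), a distance of √(1.3² + 2.8²) ≈ 3.1.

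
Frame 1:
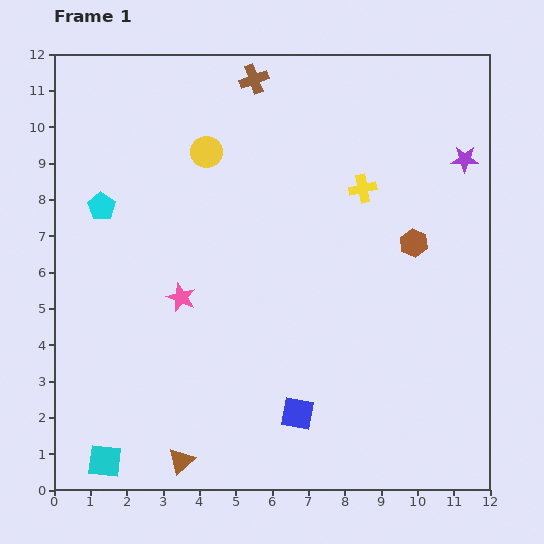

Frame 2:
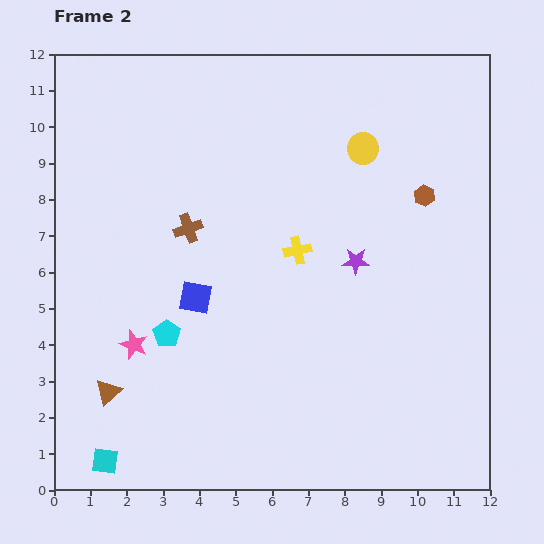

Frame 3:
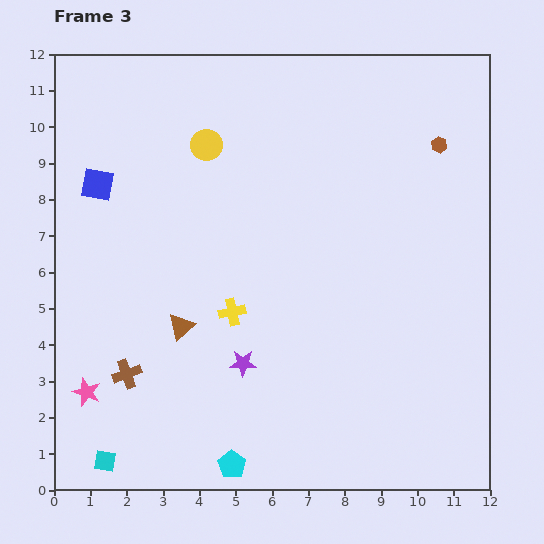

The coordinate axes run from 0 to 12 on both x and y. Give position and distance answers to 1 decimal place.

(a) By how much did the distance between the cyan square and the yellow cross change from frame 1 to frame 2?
-2.4

Distance in frame 1: 10.3. Distance in frame 2: 7.9.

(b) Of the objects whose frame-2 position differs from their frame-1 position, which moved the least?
the brown hexagon

(moved 1.3)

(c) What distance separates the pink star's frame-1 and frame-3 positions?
3.7

The pink star moved from (3.5, 5.3) to (0.9, 2.7), a distance of √(2.6² + 2.6²) ≈ 3.7.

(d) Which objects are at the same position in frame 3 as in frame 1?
the cyan square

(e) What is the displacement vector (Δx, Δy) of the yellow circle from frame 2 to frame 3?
(-4.3, 0.1)

The yellow circle was at (8.5, 9.4) in frame 2 and (4.2, 9.5) in frame 3.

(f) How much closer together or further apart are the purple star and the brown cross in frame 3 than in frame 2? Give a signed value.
-1.5

Distance in frame 2: 4.7. Distance in frame 3: 3.2.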